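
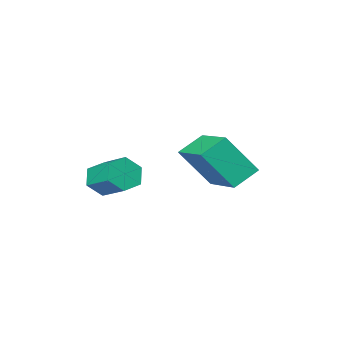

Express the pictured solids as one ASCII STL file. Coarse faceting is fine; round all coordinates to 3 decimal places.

solid 
facet normal 0.032 -0.901 -0.432
outer loop
vertex 0.469 -3.462 -4.421
vertex 0.241 -3.759 -3.818
vertex -0.227 -3.542 -4.305
endloop
endfacet
facet normal -0.196 0.418 -0.887
outer loop
vertex 0.469 -3.462 -4.421
vertex -0.227 -3.542 -4.305
vertex 0.426 -2.263 -3.846
endloop
endfacet
facet normal -0.196 0.419 -0.887
outer loop
vertex 0.426 -2.263 -3.846
vertex -0.227 -3.542 -4.305
vertex -0.27 -2.344 -3.73
endloop
endfacet
facet normal -0.033 0.901 0.432
outer loop
vertex 0.426 -2.263 -3.846
vertex -0.27 -2.344 -3.73
vertex 0.199 -2.561 -3.242
endloop
endfacet
facet normal 0.033 -0.901 -0.433
outer loop
vertex -0.227 -3.542 -4.305
vertex 0.241 -3.759 -3.818
vertex -0.454 -3.84 -3.702
endloop
endfacet
facet normal -0.947 0.111 -0.302
outer loop
vertex -0.227 -3.542 -4.305
vertex -0.454 -3.84 -3.702
vertex -0.27 -2.344 -3.73
endloop
endfacet
facet normal -0.947 0.111 -0.302
outer loop
vertex -0.27 -2.344 -3.73
vertex -0.454 -3.84 -3.702
vertex -0.497 -2.641 -3.127
endloop
endfacet
facet normal -0.032 0.901 0.432
outer loop
vertex -0.27 -2.344 -3.73
vertex -0.497 -2.641 -3.127
vertex 0.199 -2.561 -3.242
endloop
endfacet
facet normal 0.033 -0.901 -0.432
outer loop
vertex -0.454 -3.84 -3.702
vertex 0.241 -3.759 -3.818
vertex 0.014 -4.057 -3.214
endloop
endfacet
facet normal -0.751 -0.307 0.584
outer loop
vertex -0.454 -3.84 -3.702
vertex 0.014 -4.057 -3.214
vertex -0.497 -2.641 -3.127
endloop
endfacet
facet normal -0.751 -0.307 0.584
outer loop
vertex -0.497 -2.641 -3.127
vertex 0.014 -4.057 -3.214
vertex -0.029 -2.858 -2.639
endloop
endfacet
facet normal -0.032 0.901 0.432
outer loop
vertex -0.497 -2.641 -3.127
vertex -0.029 -2.858 -2.639
vertex 0.199 -2.561 -3.242
endloop
endfacet
facet normal 0.033 -0.901 -0.432
outer loop
vertex 0.014 -4.057 -3.214
vertex 0.241 -3.759 -3.818
vertex 0.71 -3.976 -3.33
endloop
endfacet
facet normal 0.196 -0.418 0.887
outer loop
vertex 0.014 -4.057 -3.214
vertex 0.71 -3.976 -3.33
vertex -0.029 -2.858 -2.639
endloop
endfacet
facet normal 0.196 -0.419 0.887
outer loop
vertex -0.029 -2.858 -2.639
vertex 0.71 -3.976 -3.33
vertex 0.667 -2.778 -2.755
endloop
endfacet
facet normal -0.032 0.901 0.432
outer loop
vertex -0.029 -2.858 -2.639
vertex 0.667 -2.778 -2.755
vertex 0.199 -2.561 -3.242
endloop
endfacet
facet normal 0.032 -0.901 -0.432
outer loop
vertex 0.71 -3.976 -3.33
vertex 0.241 -3.759 -3.818
vertex 0.937 -3.679 -3.933
endloop
endfacet
facet normal 0.947 -0.111 0.302
outer loop
vertex 0.71 -3.976 -3.33
vertex 0.937 -3.679 -3.933
vertex 0.667 -2.778 -2.755
endloop
endfacet
facet normal 0.947 -0.111 0.302
outer loop
vertex 0.667 -2.778 -2.755
vertex 0.937 -3.679 -3.933
vertex 0.894 -2.48 -3.358
endloop
endfacet
facet normal -0.033 0.901 0.433
outer loop
vertex 0.667 -2.778 -2.755
vertex 0.894 -2.48 -3.358
vertex 0.199 -2.561 -3.242
endloop
endfacet
facet normal 0.032 -0.901 -0.432
outer loop
vertex 0.937 -3.679 -3.933
vertex 0.241 -3.759 -3.818
vertex 0.469 -3.462 -4.421
endloop
endfacet
facet normal 0.751 0.307 -0.584
outer loop
vertex 0.937 -3.679 -3.933
vertex 0.469 -3.462 -4.421
vertex 0.894 -2.48 -3.358
endloop
endfacet
facet normal 0.751 0.307 -0.584
outer loop
vertex 0.894 -2.48 -3.358
vertex 0.469 -3.462 -4.421
vertex 0.426 -2.263 -3.846
endloop
endfacet
facet normal -0.033 0.901 0.432
outer loop
vertex 0.894 -2.48 -3.358
vertex 0.426 -2.263 -3.846
vertex 0.199 -2.561 -3.242
endloop
endfacet
facet normal -0.837 0.064 0.543
outer loop
vertex -3.599 -3.627 -2.576
vertex -3.105 -1.655 -2.046
vertex -4.492 -3.013 -4.026
endloop
endfacet
facet normal -0.236 -0.939 -0.252
outer loop
vertex -3.555 -3.085 -4.634
vertex -3.599 -3.627 -2.576
vertex -4.492 -3.013 -4.026
endloop
endfacet
facet normal -0.837 0.063 0.543
outer loop
vertex -4.492 -3.013 -4.026
vertex -3.105 -1.655 -2.046
vertex -3.999 -1.042 -3.496
endloop
endfacet
facet normal -0.494 0.339 -0.801
outer loop
vertex -3.999 -1.042 -3.496
vertex -3.555 -3.085 -4.634
vertex -4.492 -3.013 -4.026
endloop
endfacet
facet normal 0.494 -0.339 0.801
outer loop
vertex -3.599 -3.627 -2.576
vertex -2.168 -1.727 -2.654
vertex -3.105 -1.655 -2.046
endloop
endfacet
facet normal -0.235 -0.939 -0.252
outer loop
vertex -2.661 -3.698 -3.184
vertex -3.599 -3.627 -2.576
vertex -3.555 -3.085 -4.634
endloop
endfacet
facet normal 0.494 -0.339 0.801
outer loop
vertex -2.661 -3.698 -3.184
vertex -2.168 -1.727 -2.654
vertex -3.599 -3.627 -2.576
endloop
endfacet
facet normal 0.235 0.939 0.252
outer loop
vertex -3.105 -1.655 -2.046
vertex -2.168 -1.727 -2.654
vertex -3.999 -1.042 -3.496
endloop
endfacet
facet normal -0.494 0.339 -0.801
outer loop
vertex -3.061 -1.113 -4.104
vertex -3.555 -3.085 -4.634
vertex -3.999 -1.042 -3.496
endloop
endfacet
facet normal 0.235 0.939 0.253
outer loop
vertex -3.999 -1.042 -3.496
vertex -2.168 -1.727 -2.654
vertex -3.061 -1.113 -4.104
endloop
endfacet
facet normal 0.837 -0.064 -0.543
outer loop
vertex -3.061 -1.113 -4.104
vertex -2.661 -3.698 -3.184
vertex -3.555 -3.085 -4.634
endloop
endfacet
facet normal 0.838 -0.064 -0.543
outer loop
vertex -2.168 -1.727 -2.654
vertex -2.661 -3.698 -3.184
vertex -3.061 -1.113 -4.104
endloop
endfacet

endsolid


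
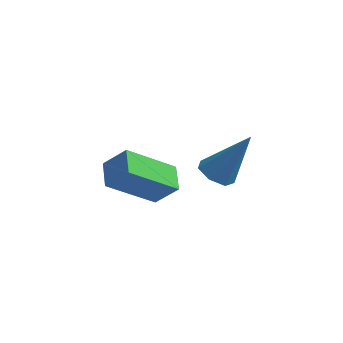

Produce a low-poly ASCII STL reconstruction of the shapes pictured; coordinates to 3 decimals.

solid 
facet normal -0.699 -0.055 -0.713
outer loop
vertex -1.195 3.03 0.312
vertex -0.031 4.235 -0.921
vertex -0.732 2.184 -0.077
endloop
endfacet
facet normal -0.559 -0.579 0.593
outer loop
vertex 0.051 2.245 0.721
vertex -1.195 3.03 0.312
vertex -0.732 2.184 -0.077
endloop
endfacet
facet normal -0.699 -0.055 -0.713
outer loop
vertex -0.732 2.184 -0.077
vertex -0.031 4.235 -0.921
vertex 0.432 3.388 -1.31
endloop
endfacet
facet normal 0.445 -0.814 -0.374
outer loop
vertex 0.432 3.388 -1.31
vertex 0.051 2.245 0.721
vertex -0.732 2.184 -0.077
endloop
endfacet
facet normal -0.445 0.813 0.375
outer loop
vertex -1.195 3.03 0.312
vertex 0.752 4.296 -0.123
vertex -0.031 4.235 -0.921
endloop
endfacet
facet normal -0.559 -0.578 0.594
outer loop
vertex -0.412 3.092 1.11
vertex -1.195 3.03 0.312
vertex 0.051 2.245 0.721
endloop
endfacet
facet normal -0.445 0.814 0.374
outer loop
vertex -0.412 3.092 1.11
vertex 0.752 4.296 -0.123
vertex -1.195 3.03 0.312
endloop
endfacet
facet normal 0.560 0.578 -0.593
outer loop
vertex -0.031 4.235 -0.921
vertex 0.752 4.296 -0.123
vertex 0.432 3.388 -1.31
endloop
endfacet
facet normal 0.446 -0.813 -0.374
outer loop
vertex 1.215 3.45 -0.512
vertex 0.051 2.245 0.721
vertex 0.432 3.388 -1.31
endloop
endfacet
facet normal 0.559 0.579 -0.594
outer loop
vertex 0.432 3.388 -1.31
vertex 0.752 4.296 -0.123
vertex 1.215 3.45 -0.512
endloop
endfacet
facet normal 0.699 0.055 0.713
outer loop
vertex 1.215 3.45 -0.512
vertex -0.412 3.092 1.11
vertex 0.051 2.245 0.721
endloop
endfacet
facet normal 0.699 0.055 0.713
outer loop
vertex 0.752 4.296 -0.123
vertex -0.412 3.092 1.11
vertex 1.215 3.45 -0.512
endloop
endfacet
facet normal -0.493 -0.218 -0.842
outer loop
vertex 3.482 1.589 1.457
vertex 3.012 2.023 1.62
vertex 3.563 2.125 1.271
endloop
endfacet
facet normal 0.967 -0.201 -0.159
outer loop
vertex 3.482 1.589 1.457
vertex 3.563 2.125 1.271
vertex 3.948 2.437 3.22
endloop
endfacet
facet normal -0.493 -0.218 -0.842
outer loop
vertex 3.563 2.125 1.271
vertex 3.012 2.023 1.62
vertex 3.229 2.584 1.348
endloop
endfacet
facet normal 0.764 0.597 -0.246
outer loop
vertex 3.563 2.125 1.271
vertex 3.229 2.584 1.348
vertex 3.948 2.437 3.22
endloop
endfacet
facet normal -0.493 -0.218 -0.843
outer loop
vertex 3.229 2.584 1.348
vertex 3.012 2.023 1.62
vertex 2.732 2.621 1.629
endloop
endfacet
facet normal 0.097 0.994 0.041
outer loop
vertex 3.229 2.584 1.348
vertex 2.732 2.621 1.629
vertex 3.948 2.437 3.22
endloop
endfacet
facet normal -0.492 -0.218 -0.843
outer loop
vertex 2.732 2.621 1.629
vertex 3.012 2.023 1.62
vertex 2.445 2.208 1.903
endloop
endfacet
facet normal -0.532 0.693 0.487
outer loop
vertex 2.732 2.621 1.629
vertex 2.445 2.208 1.903
vertex 3.948 2.437 3.22
endloop
endfacet
facet normal -0.492 -0.218 -0.843
outer loop
vertex 2.445 2.208 1.903
vertex 3.012 2.023 1.62
vertex 2.585 1.656 1.964
endloop
endfacet
facet normal -0.650 -0.081 0.756
outer loop
vertex 2.445 2.208 1.903
vertex 2.585 1.656 1.964
vertex 3.948 2.437 3.22
endloop
endfacet
facet normal -0.493 -0.216 -0.843
outer loop
vertex 2.585 1.656 1.964
vertex 3.012 2.023 1.62
vertex 3.046 1.381 1.765
endloop
endfacet
facet normal -0.167 -0.746 0.645
outer loop
vertex 2.585 1.656 1.964
vertex 3.046 1.381 1.765
vertex 3.948 2.437 3.22
endloop
endfacet
facet normal -0.492 -0.216 -0.843
outer loop
vertex 3.046 1.381 1.765
vertex 3.012 2.023 1.62
vertex 3.482 1.589 1.457
endloop
endfacet
facet normal 0.551 -0.800 0.239
outer loop
vertex 3.046 1.381 1.765
vertex 3.482 1.589 1.457
vertex 3.948 2.437 3.22
endloop
endfacet

endsolid


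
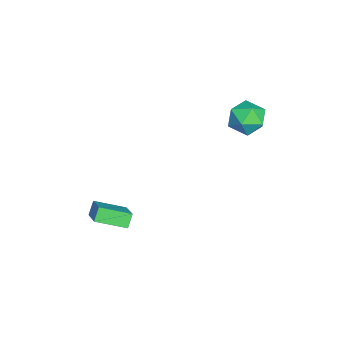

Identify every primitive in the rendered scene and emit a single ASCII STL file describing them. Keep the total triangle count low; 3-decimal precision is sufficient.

solid 
facet normal -0.587 0.194 0.786
outer loop
vertex 3.002 -4.389 -2.318
vertex 4.538 -3.83 -1.31
vertex 2.769 -2.675 -2.914
endloop
endfacet
facet normal -0.800 -0.291 -0.524
outer loop
vertex 3.302 -2.85 -3.63
vertex 3.002 -4.389 -2.318
vertex 2.769 -2.675 -2.914
endloop
endfacet
facet normal -0.587 0.193 0.786
outer loop
vertex 2.769 -2.675 -2.914
vertex 4.538 -3.83 -1.31
vertex 4.304 -2.115 -1.906
endloop
endfacet
facet normal -0.129 0.937 -0.325
outer loop
vertex 4.304 -2.115 -1.906
vertex 3.302 -2.85 -3.63
vertex 2.769 -2.675 -2.914
endloop
endfacet
facet normal 0.128 -0.937 0.324
outer loop
vertex 3.002 -4.389 -2.318
vertex 5.071 -4.005 -2.026
vertex 4.538 -3.83 -1.31
endloop
endfacet
facet normal -0.800 -0.292 -0.525
outer loop
vertex 3.536 -4.565 -3.034
vertex 3.002 -4.389 -2.318
vertex 3.302 -2.85 -3.63
endloop
endfacet
facet normal 0.128 -0.937 0.326
outer loop
vertex 3.536 -4.565 -3.034
vertex 5.071 -4.005 -2.026
vertex 3.002 -4.389 -2.318
endloop
endfacet
facet normal 0.800 0.291 0.524
outer loop
vertex 4.538 -3.83 -1.31
vertex 5.071 -4.005 -2.026
vertex 4.304 -2.115 -1.906
endloop
endfacet
facet normal -0.127 0.937 -0.325
outer loop
vertex 4.838 -2.291 -2.622
vertex 3.302 -2.85 -3.63
vertex 4.304 -2.115 -1.906
endloop
endfacet
facet normal 0.800 0.291 0.525
outer loop
vertex 4.304 -2.115 -1.906
vertex 5.071 -4.005 -2.026
vertex 4.838 -2.291 -2.622
endloop
endfacet
facet normal 0.587 -0.193 -0.787
outer loop
vertex 4.838 -2.291 -2.622
vertex 3.536 -4.565 -3.034
vertex 3.302 -2.85 -3.63
endloop
endfacet
facet normal 0.587 -0.194 -0.786
outer loop
vertex 5.071 -4.005 -2.026
vertex 3.536 -4.565 -3.034
vertex 4.838 -2.291 -2.622
endloop
endfacet
facet normal -0.404 0.414 0.816
outer loop
vertex -1.134 4.223 2.663
vertex -1.459 3.157 3.043
vertex -0.407 3.594 3.342
endloop
endfacet
facet normal 0.148 0.800 0.582
outer loop
vertex -1.134 4.223 2.663
vertex -0.407 3.594 3.342
vertex 0.017 4.188 2.418
endloop
endfacet
facet normal 0.011 0.996 -0.090
outer loop
vertex -1.134 4.223 2.663
vertex 0.017 4.188 2.418
vertex -0.772 4.118 1.547
endloop
endfacet
facet normal -0.626 0.731 -0.272
outer loop
vertex -1.134 4.223 2.663
vertex -0.772 4.118 1.547
vertex -1.684 3.481 1.933
endloop
endfacet
facet normal -0.883 0.372 0.287
outer loop
vertex -1.134 4.223 2.663
vertex -1.684 3.481 1.933
vertex -1.459 3.157 3.043
endloop
endfacet
facet normal 0.725 0.379 0.576
outer loop
vertex 0.017 4.188 2.418
vertex -0.407 3.594 3.342
vertex 0.404 3.099 2.647
endloop
endfacet
facet normal -0.169 -0.245 0.955
outer loop
vertex -0.407 3.594 3.342
vertex -1.459 3.157 3.043
vertex -0.508 2.462 3.033
endloop
endfacet
facet normal -0.944 -0.315 0.100
outer loop
vertex -1.459 3.157 3.043
vertex -1.684 3.481 1.933
vertex -1.297 2.392 2.162
endloop
endfacet
facet normal -0.528 0.267 -0.806
outer loop
vertex -1.684 3.481 1.933
vertex -0.772 4.118 1.547
vertex -0.873 2.986 1.238
endloop
endfacet
facet normal 0.503 0.696 -0.512
outer loop
vertex -0.772 4.118 1.547
vertex 0.017 4.188 2.418
vertex 0.179 3.423 1.537
endloop
endfacet
facet normal 0.626 -0.731 0.272
outer loop
vertex -0.146 2.357 1.917
vertex 0.404 3.099 2.647
vertex -0.508 2.462 3.033
endloop
endfacet
facet normal -0.011 -0.996 0.090
outer loop
vertex -0.146 2.357 1.917
vertex -0.508 2.462 3.033
vertex -1.297 2.392 2.162
endloop
endfacet
facet normal -0.148 -0.800 -0.582
outer loop
vertex -0.146 2.357 1.917
vertex -1.297 2.392 2.162
vertex -0.873 2.986 1.238
endloop
endfacet
facet normal 0.404 -0.414 -0.816
outer loop
vertex -0.146 2.357 1.917
vertex -0.873 2.986 1.238
vertex 0.179 3.423 1.537
endloop
endfacet
facet normal 0.883 -0.372 -0.287
outer loop
vertex -0.146 2.357 1.917
vertex 0.179 3.423 1.537
vertex 0.404 3.099 2.647
endloop
endfacet
facet normal 0.528 -0.267 0.806
outer loop
vertex -0.508 2.462 3.033
vertex 0.404 3.099 2.647
vertex -0.407 3.594 3.342
endloop
endfacet
facet normal -0.503 -0.696 0.512
outer loop
vertex -1.297 2.392 2.162
vertex -0.508 2.462 3.033
vertex -1.459 3.157 3.043
endloop
endfacet
facet normal -0.725 -0.379 -0.576
outer loop
vertex -0.873 2.986 1.238
vertex -1.297 2.392 2.162
vertex -1.684 3.481 1.933
endloop
endfacet
facet normal 0.169 0.245 -0.955
outer loop
vertex 0.179 3.423 1.537
vertex -0.873 2.986 1.238
vertex -0.772 4.118 1.547
endloop
endfacet
facet normal 0.944 0.315 -0.100
outer loop
vertex 0.404 3.099 2.647
vertex 0.179 3.423 1.537
vertex 0.017 4.188 2.418
endloop
endfacet

endsolid


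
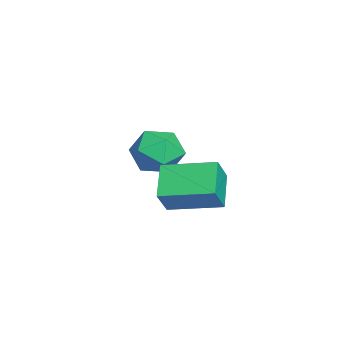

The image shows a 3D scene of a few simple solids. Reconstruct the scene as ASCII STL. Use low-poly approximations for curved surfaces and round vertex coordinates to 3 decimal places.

solid 
facet normal -0.823 0.042 0.567
outer loop
vertex -0.739 -3.214 -0.477
vertex -0.395 -1.287 -0.121
vertex -1.411 -2.91 -1.474
endloop
endfacet
facet normal -0.173 -0.969 -0.179
outer loop
vertex -0.185 -2.973 -2.319
vertex -0.739 -3.214 -0.477
vertex -1.411 -2.91 -1.474
endloop
endfacet
facet normal -0.823 0.042 0.567
outer loop
vertex -1.411 -2.91 -1.474
vertex -0.395 -1.287 -0.121
vertex -1.067 -0.983 -1.118
endloop
endfacet
facet normal -0.542 0.245 -0.804
outer loop
vertex -1.067 -0.983 -1.118
vertex -0.185 -2.973 -2.319
vertex -1.411 -2.91 -1.474
endloop
endfacet
facet normal 0.542 -0.245 0.804
outer loop
vertex -0.739 -3.214 -0.477
vertex 0.831 -1.35 -0.966
vertex -0.395 -1.287 -0.121
endloop
endfacet
facet normal -0.173 -0.969 -0.179
outer loop
vertex 0.487 -3.277 -1.322
vertex -0.739 -3.214 -0.477
vertex -0.185 -2.973 -2.319
endloop
endfacet
facet normal 0.542 -0.245 0.804
outer loop
vertex 0.487 -3.277 -1.322
vertex 0.831 -1.35 -0.966
vertex -0.739 -3.214 -0.477
endloop
endfacet
facet normal 0.173 0.969 0.179
outer loop
vertex -0.395 -1.287 -0.121
vertex 0.831 -1.35 -0.966
vertex -1.067 -0.983 -1.118
endloop
endfacet
facet normal -0.542 0.245 -0.804
outer loop
vertex 0.159 -1.046 -1.963
vertex -0.185 -2.973 -2.319
vertex -1.067 -0.983 -1.118
endloop
endfacet
facet normal 0.173 0.969 0.179
outer loop
vertex -1.067 -0.983 -1.118
vertex 0.831 -1.35 -0.966
vertex 0.159 -1.046 -1.963
endloop
endfacet
facet normal 0.823 -0.042 -0.567
outer loop
vertex 0.159 -1.046 -1.963
vertex 0.487 -3.277 -1.322
vertex -0.185 -2.973 -2.319
endloop
endfacet
facet normal 0.823 -0.042 -0.567
outer loop
vertex 0.831 -1.35 -0.966
vertex 0.487 -3.277 -1.322
vertex 0.159 -1.046 -1.963
endloop
endfacet
facet normal -0.105 0.853 -0.511
outer loop
vertex -3.681 -3.003 -2.323
vertex -4.635 -2.819 -1.82
vertex -3.705 -2.443 -1.384
endloop
endfacet
facet normal 0.584 0.703 -0.405
outer loop
vertex -3.681 -3.003 -2.323
vertex -3.705 -2.443 -1.384
vertex -2.925 -3.19 -1.556
endloop
endfacet
facet normal 0.719 0.065 -0.692
outer loop
vertex -3.681 -3.003 -2.323
vertex -2.925 -3.19 -1.556
vertex -3.372 -4.028 -2.098
endloop
endfacet
facet normal 0.111 -0.181 -0.977
outer loop
vertex -3.681 -3.003 -2.323
vertex -3.372 -4.028 -2.098
vertex -4.429 -3.799 -2.261
endloop
endfacet
facet normal -0.397 0.306 -0.865
outer loop
vertex -3.681 -3.003 -2.323
vertex -4.429 -3.799 -2.261
vertex -4.635 -2.819 -1.82
endloop
endfacet
facet normal 0.694 0.655 0.299
outer loop
vertex -2.925 -3.19 -1.556
vertex -3.705 -2.443 -1.384
vertex -3.411 -3.121 -0.579
endloop
endfacet
facet normal -0.422 0.898 0.126
outer loop
vertex -3.705 -2.443 -1.384
vertex -4.635 -2.819 -1.82
vertex -4.468 -2.892 -0.742
endloop
endfacet
facet normal -0.895 0.013 -0.446
outer loop
vertex -4.635 -2.819 -1.82
vertex -4.429 -3.799 -2.261
vertex -4.915 -3.73 -1.284
endloop
endfacet
facet normal -0.071 -0.776 -0.627
outer loop
vertex -4.429 -3.799 -2.261
vertex -3.372 -4.028 -2.098
vertex -4.135 -4.477 -1.456
endloop
endfacet
facet normal 0.911 -0.378 -0.167
outer loop
vertex -3.372 -4.028 -2.098
vertex -2.925 -3.19 -1.556
vertex -3.205 -4.101 -1.02
endloop
endfacet
facet normal -0.111 0.181 0.977
outer loop
vertex -4.159 -3.917 -0.517
vertex -3.411 -3.121 -0.579
vertex -4.468 -2.892 -0.742
endloop
endfacet
facet normal -0.719 -0.065 0.692
outer loop
vertex -4.159 -3.917 -0.517
vertex -4.468 -2.892 -0.742
vertex -4.915 -3.73 -1.284
endloop
endfacet
facet normal -0.584 -0.703 0.405
outer loop
vertex -4.159 -3.917 -0.517
vertex -4.915 -3.73 -1.284
vertex -4.135 -4.477 -1.456
endloop
endfacet
facet normal 0.105 -0.853 0.511
outer loop
vertex -4.159 -3.917 -0.517
vertex -4.135 -4.477 -1.456
vertex -3.205 -4.101 -1.02
endloop
endfacet
facet normal 0.397 -0.306 0.865
outer loop
vertex -4.159 -3.917 -0.517
vertex -3.205 -4.101 -1.02
vertex -3.411 -3.121 -0.579
endloop
endfacet
facet normal 0.071 0.776 0.627
outer loop
vertex -4.468 -2.892 -0.742
vertex -3.411 -3.121 -0.579
vertex -3.705 -2.443 -1.384
endloop
endfacet
facet normal -0.911 0.378 0.167
outer loop
vertex -4.915 -3.73 -1.284
vertex -4.468 -2.892 -0.742
vertex -4.635 -2.819 -1.82
endloop
endfacet
facet normal -0.694 -0.655 -0.299
outer loop
vertex -4.135 -4.477 -1.456
vertex -4.915 -3.73 -1.284
vertex -4.429 -3.799 -2.261
endloop
endfacet
facet normal 0.422 -0.898 -0.126
outer loop
vertex -3.205 -4.101 -1.02
vertex -4.135 -4.477 -1.456
vertex -3.372 -4.028 -2.098
endloop
endfacet
facet normal 0.895 -0.013 0.446
outer loop
vertex -3.411 -3.121 -0.579
vertex -3.205 -4.101 -1.02
vertex -2.925 -3.19 -1.556
endloop
endfacet

endsolid


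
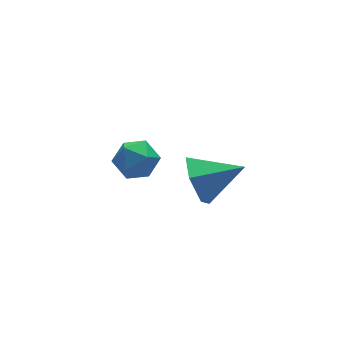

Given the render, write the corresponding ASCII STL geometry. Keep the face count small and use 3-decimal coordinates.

solid 
facet normal -0.837 0.390 -0.384
outer loop
vertex 0.442 -1.536 -4.446
vertex -0.122 -1.949 -3.636
vertex 0.296 -0.967 -3.551
endloop
endfacet
facet normal 0.860 0.482 -0.166
outer loop
vertex 0.442 -1.536 -4.446
vertex 0.296 -0.967 -3.551
vertex 1.342 -2.631 -2.964
endloop
endfacet
facet normal -0.837 0.390 -0.384
outer loop
vertex 0.296 -0.967 -3.551
vertex -0.122 -1.949 -3.636
vertex -0.268 -1.38 -2.741
endloop
endfacet
facet normal 0.522 0.556 0.647
outer loop
vertex 0.296 -0.967 -3.551
vertex -0.268 -1.38 -2.741
vertex 1.342 -2.631 -2.964
endloop
endfacet
facet normal -0.837 0.390 -0.384
outer loop
vertex -0.268 -1.38 -2.741
vertex -0.122 -1.949 -3.636
vertex -0.686 -2.361 -2.826
endloop
endfacet
facet normal 0.053 -0.109 0.993
outer loop
vertex -0.268 -1.38 -2.741
vertex -0.686 -2.361 -2.826
vertex 1.342 -2.631 -2.964
endloop
endfacet
facet normal -0.837 0.390 -0.384
outer loop
vertex -0.686 -2.361 -2.826
vertex -0.122 -1.949 -3.636
vertex -0.541 -2.93 -3.72
endloop
endfacet
facet normal -0.077 -0.847 0.526
outer loop
vertex -0.686 -2.361 -2.826
vertex -0.541 -2.93 -3.72
vertex 1.342 -2.631 -2.964
endloop
endfacet
facet normal -0.837 0.390 -0.383
outer loop
vertex -0.541 -2.93 -3.72
vertex -0.122 -1.949 -3.636
vertex 0.023 -2.517 -4.531
endloop
endfacet
facet normal 0.262 -0.921 -0.287
outer loop
vertex -0.541 -2.93 -3.72
vertex 0.023 -2.517 -4.531
vertex 1.342 -2.631 -2.964
endloop
endfacet
facet normal -0.837 0.391 -0.384
outer loop
vertex 0.023 -2.517 -4.531
vertex -0.122 -1.949 -3.636
vertex 0.442 -1.536 -4.446
endloop
endfacet
facet normal 0.730 -0.257 -0.633
outer loop
vertex 0.023 -2.517 -4.531
vertex 0.442 -1.536 -4.446
vertex 1.342 -2.631 -2.964
endloop
endfacet
facet normal 0.025 0.565 0.824
outer loop
vertex -3.236 -2.573 0.601
vertex -3.538 -3.207 1.045
vertex -2.717 -3.115 0.957
endloop
endfacet
facet normal 0.540 0.758 0.367
outer loop
vertex -3.236 -2.573 0.601
vertex -2.717 -3.115 0.957
vertex -2.571 -2.845 0.185
endloop
endfacet
facet normal 0.229 0.941 -0.249
outer loop
vertex -3.236 -2.573 0.601
vertex -2.571 -2.845 0.185
vertex -3.301 -2.77 -0.204
endloop
endfacet
facet normal -0.475 0.863 -0.173
outer loop
vertex -3.236 -2.573 0.601
vertex -3.301 -2.77 -0.204
vertex -3.899 -2.993 0.328
endloop
endfacet
facet normal -0.601 0.630 0.491
outer loop
vertex -3.236 -2.573 0.601
vertex -3.899 -2.993 0.328
vertex -3.538 -3.207 1.045
endloop
endfacet
facet normal 0.951 0.188 0.246
outer loop
vertex -2.571 -2.845 0.185
vertex -2.717 -3.115 0.957
vertex -2.461 -3.647 0.372
endloop
endfacet
facet normal 0.119 -0.123 0.985
outer loop
vertex -2.717 -3.115 0.957
vertex -3.538 -3.207 1.045
vertex -3.059 -3.87 0.904
endloop
endfacet
facet normal -0.895 -0.019 0.445
outer loop
vertex -3.538 -3.207 1.045
vertex -3.899 -2.993 0.328
vertex -3.789 -3.795 0.515
endloop
endfacet
facet normal -0.692 0.357 -0.628
outer loop
vertex -3.899 -2.993 0.328
vertex -3.301 -2.77 -0.204
vertex -3.643 -3.525 -0.257
endloop
endfacet
facet normal 0.450 0.484 -0.750
outer loop
vertex -3.301 -2.77 -0.204
vertex -2.571 -2.845 0.185
vertex -2.822 -3.433 -0.345
endloop
endfacet
facet normal 0.475 -0.863 0.173
outer loop
vertex -3.124 -4.067 0.099
vertex -2.461 -3.647 0.372
vertex -3.059 -3.87 0.904
endloop
endfacet
facet normal -0.229 -0.941 0.249
outer loop
vertex -3.124 -4.067 0.099
vertex -3.059 -3.87 0.904
vertex -3.789 -3.795 0.515
endloop
endfacet
facet normal -0.540 -0.758 -0.367
outer loop
vertex -3.124 -4.067 0.099
vertex -3.789 -3.795 0.515
vertex -3.643 -3.525 -0.257
endloop
endfacet
facet normal -0.025 -0.565 -0.824
outer loop
vertex -3.124 -4.067 0.099
vertex -3.643 -3.525 -0.257
vertex -2.822 -3.433 -0.345
endloop
endfacet
facet normal 0.601 -0.630 -0.491
outer loop
vertex -3.124 -4.067 0.099
vertex -2.822 -3.433 -0.345
vertex -2.461 -3.647 0.372
endloop
endfacet
facet normal 0.692 -0.357 0.628
outer loop
vertex -3.059 -3.87 0.904
vertex -2.461 -3.647 0.372
vertex -2.717 -3.115 0.957
endloop
endfacet
facet normal -0.450 -0.484 0.750
outer loop
vertex -3.789 -3.795 0.515
vertex -3.059 -3.87 0.904
vertex -3.538 -3.207 1.045
endloop
endfacet
facet normal -0.951 -0.188 -0.246
outer loop
vertex -3.643 -3.525 -0.257
vertex -3.789 -3.795 0.515
vertex -3.899 -2.993 0.328
endloop
endfacet
facet normal -0.119 0.123 -0.985
outer loop
vertex -2.822 -3.433 -0.345
vertex -3.643 -3.525 -0.257
vertex -3.301 -2.77 -0.204
endloop
endfacet
facet normal 0.895 0.019 -0.445
outer loop
vertex -2.461 -3.647 0.372
vertex -2.822 -3.433 -0.345
vertex -2.571 -2.845 0.185
endloop
endfacet

endsolid


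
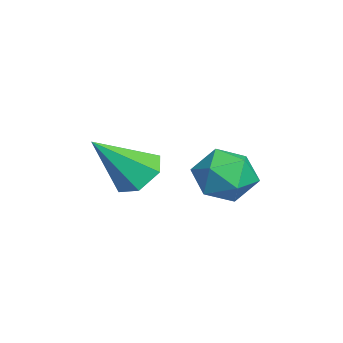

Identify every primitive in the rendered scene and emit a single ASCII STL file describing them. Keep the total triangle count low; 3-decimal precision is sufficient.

solid 
facet normal -0.211 0.380 0.901
outer loop
vertex 1.143 -0.43 0.487
vertex 1.398 -1.145 0.848
vertex 1.947 -0.522 0.714
endloop
endfacet
facet normal -0.023 0.895 0.445
outer loop
vertex 1.143 -0.43 0.487
vertex 1.947 -0.522 0.714
vertex 1.757 -0.161 -0.022
endloop
endfacet
facet normal -0.473 0.875 -0.108
outer loop
vertex 1.143 -0.43 0.487
vertex 1.757 -0.161 -0.022
vertex 1.09 -0.561 -0.342
endloop
endfacet
facet normal -0.938 0.347 0.005
outer loop
vertex 1.143 -0.43 0.487
vertex 1.09 -0.561 -0.342
vertex 0.868 -1.169 0.195
endloop
endfacet
facet normal -0.777 0.041 0.629
outer loop
vertex 1.143 -0.43 0.487
vertex 0.868 -1.169 0.195
vertex 1.398 -1.145 0.848
endloop
endfacet
facet normal 0.632 0.747 0.203
outer loop
vertex 1.757 -0.161 -0.022
vertex 1.947 -0.522 0.714
vertex 2.392 -0.711 0.025
endloop
endfacet
facet normal 0.329 -0.087 0.940
outer loop
vertex 1.947 -0.522 0.714
vertex 1.398 -1.145 0.848
vertex 2.17 -1.319 0.562
endloop
endfacet
facet normal -0.588 -0.636 0.500
outer loop
vertex 1.398 -1.145 0.848
vertex 0.868 -1.169 0.195
vertex 1.503 -1.719 0.242
endloop
endfacet
facet normal -0.849 -0.140 -0.510
outer loop
vertex 0.868 -1.169 0.195
vertex 1.09 -0.561 -0.342
vertex 1.313 -1.358 -0.494
endloop
endfacet
facet normal -0.096 0.714 -0.693
outer loop
vertex 1.09 -0.561 -0.342
vertex 1.757 -0.161 -0.022
vertex 1.862 -0.735 -0.628
endloop
endfacet
facet normal 0.938 -0.347 -0.005
outer loop
vertex 2.117 -1.45 -0.267
vertex 2.392 -0.711 0.025
vertex 2.17 -1.319 0.562
endloop
endfacet
facet normal 0.473 -0.875 0.108
outer loop
vertex 2.117 -1.45 -0.267
vertex 2.17 -1.319 0.562
vertex 1.503 -1.719 0.242
endloop
endfacet
facet normal 0.023 -0.895 -0.445
outer loop
vertex 2.117 -1.45 -0.267
vertex 1.503 -1.719 0.242
vertex 1.313 -1.358 -0.494
endloop
endfacet
facet normal 0.211 -0.380 -0.901
outer loop
vertex 2.117 -1.45 -0.267
vertex 1.313 -1.358 -0.494
vertex 1.862 -0.735 -0.628
endloop
endfacet
facet normal 0.777 -0.041 -0.629
outer loop
vertex 2.117 -1.45 -0.267
vertex 1.862 -0.735 -0.628
vertex 2.392 -0.711 0.025
endloop
endfacet
facet normal 0.849 0.140 0.510
outer loop
vertex 2.17 -1.319 0.562
vertex 2.392 -0.711 0.025
vertex 1.947 -0.522 0.714
endloop
endfacet
facet normal 0.096 -0.714 0.693
outer loop
vertex 1.503 -1.719 0.242
vertex 2.17 -1.319 0.562
vertex 1.398 -1.145 0.848
endloop
endfacet
facet normal -0.632 -0.747 -0.203
outer loop
vertex 1.313 -1.358 -0.494
vertex 1.503 -1.719 0.242
vertex 0.868 -1.169 0.195
endloop
endfacet
facet normal -0.329 0.087 -0.940
outer loop
vertex 1.862 -0.735 -0.628
vertex 1.313 -1.358 -0.494
vertex 1.09 -0.561 -0.342
endloop
endfacet
facet normal 0.588 0.636 -0.500
outer loop
vertex 2.392 -0.711 0.025
vertex 1.862 -0.735 -0.628
vertex 1.757 -0.161 -0.022
endloop
endfacet
facet normal -0.230 0.652 -0.723
outer loop
vertex 2.267 -2.43 0.505
vertex 1.793 -2.879 0.251
vertex 1.606 -2.409 0.734
endloop
endfacet
facet normal 0.300 0.483 0.822
outer loop
vertex 2.267 -2.43 0.505
vertex 1.606 -2.409 0.734
vertex 2.167 -3.941 1.429
endloop
endfacet
facet normal -0.230 0.652 -0.723
outer loop
vertex 1.606 -2.409 0.734
vertex 1.793 -2.879 0.251
vertex 1.132 -2.857 0.481
endloop
endfacet
facet normal -0.575 0.154 0.804
outer loop
vertex 1.606 -2.409 0.734
vertex 1.132 -2.857 0.481
vertex 2.167 -3.941 1.429
endloop
endfacet
facet normal -0.230 0.652 -0.722
outer loop
vertex 1.132 -2.857 0.481
vertex 1.793 -2.879 0.251
vertex 1.319 -3.327 -0.003
endloop
endfacet
facet normal -0.797 -0.557 0.233
outer loop
vertex 1.132 -2.857 0.481
vertex 1.319 -3.327 -0.003
vertex 2.167 -3.941 1.429
endloop
endfacet
facet normal -0.230 0.652 -0.722
outer loop
vertex 1.319 -3.327 -0.003
vertex 1.793 -2.879 0.251
vertex 1.98 -3.349 -0.233
endloop
endfacet
facet normal -0.142 -0.937 -0.318
outer loop
vertex 1.319 -3.327 -0.003
vertex 1.98 -3.349 -0.233
vertex 2.167 -3.941 1.429
endloop
endfacet
facet normal -0.230 0.652 -0.722
outer loop
vertex 1.98 -3.349 -0.233
vertex 1.793 -2.879 0.251
vertex 2.454 -2.901 0.021
endloop
endfacet
facet normal 0.735 -0.608 -0.299
outer loop
vertex 1.98 -3.349 -0.233
vertex 2.454 -2.901 0.021
vertex 2.167 -3.941 1.429
endloop
endfacet
facet normal -0.230 0.652 -0.723
outer loop
vertex 2.454 -2.901 0.021
vertex 1.793 -2.879 0.251
vertex 2.267 -2.43 0.505
endloop
endfacet
facet normal 0.957 0.102 0.271
outer loop
vertex 2.454 -2.901 0.021
vertex 2.267 -2.43 0.505
vertex 2.167 -3.941 1.429
endloop
endfacet

endsolid


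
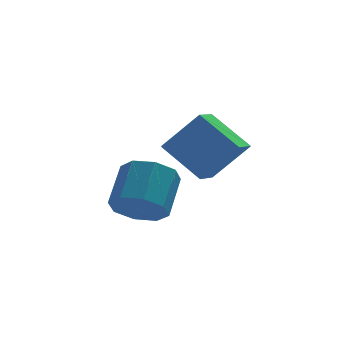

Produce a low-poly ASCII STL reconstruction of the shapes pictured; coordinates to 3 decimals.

solid 
facet normal -0.522 -0.790 0.321
outer loop
vertex -1.107 1.132 3.711
vertex -2.314 1.362 2.315
vertex -0.072 0.01 2.631
endloop
endfacet
facet normal 0.649 -0.123 0.750
outer loop
vertex 0.554 0.958 2.245
vertex -1.107 1.132 3.711
vertex -0.072 0.01 2.631
endloop
endfacet
facet normal -0.522 -0.790 0.321
outer loop
vertex -0.072 0.01 2.631
vertex -2.314 1.362 2.315
vertex -1.28 0.24 1.235
endloop
endfacet
facet normal 0.553 -0.600 -0.578
outer loop
vertex -1.28 0.24 1.235
vertex 0.554 0.958 2.245
vertex -0.072 0.01 2.631
endloop
endfacet
facet normal -0.553 0.600 0.577
outer loop
vertex -1.107 1.132 3.711
vertex -1.688 2.31 1.929
vertex -2.314 1.362 2.315
endloop
endfacet
facet normal 0.649 -0.124 0.750
outer loop
vertex -0.48 2.08 3.325
vertex -1.107 1.132 3.711
vertex 0.554 0.958 2.245
endloop
endfacet
facet normal -0.553 0.601 0.577
outer loop
vertex -0.48 2.08 3.325
vertex -1.688 2.31 1.929
vertex -1.107 1.132 3.711
endloop
endfacet
facet normal -0.650 0.123 -0.750
outer loop
vertex -2.314 1.362 2.315
vertex -1.688 2.31 1.929
vertex -1.28 0.24 1.235
endloop
endfacet
facet normal 0.553 -0.601 -0.577
outer loop
vertex -0.653 1.188 0.849
vertex 0.554 0.958 2.245
vertex -1.28 0.24 1.235
endloop
endfacet
facet normal -0.649 0.124 -0.751
outer loop
vertex -1.28 0.24 1.235
vertex -1.688 2.31 1.929
vertex -0.653 1.188 0.849
endloop
endfacet
facet normal 0.522 0.790 -0.321
outer loop
vertex -0.653 1.188 0.849
vertex -0.48 2.08 3.325
vertex 0.554 0.958 2.245
endloop
endfacet
facet normal 0.522 0.790 -0.321
outer loop
vertex -1.688 2.31 1.929
vertex -0.48 2.08 3.325
vertex -0.653 1.188 0.849
endloop
endfacet
facet normal -0.367 -0.700 -0.612
outer loop
vertex -2.13 1.835 -0.654
vertex -2.841 2.52 -1.011
vertex -1.865 2.25 -1.288
endloop
endfacet
facet normal 0.869 -0.493 0.041
outer loop
vertex -2.13 1.835 -0.654
vertex -1.865 2.25 -1.288
vertex -1.468 3.095 0.448
endloop
endfacet
facet normal 0.870 -0.492 0.041
outer loop
vertex -1.468 3.095 0.448
vertex -1.865 2.25 -1.288
vertex -1.203 3.511 -0.187
endloop
endfacet
facet normal 0.367 0.700 0.612
outer loop
vertex -1.468 3.095 0.448
vertex -1.203 3.511 -0.187
vertex -2.179 3.78 0.091
endloop
endfacet
facet normal -0.367 -0.700 -0.612
outer loop
vertex -1.865 2.25 -1.288
vertex -2.841 2.52 -1.011
vertex -2.171 2.824 -1.761
endloop
endfacet
facet normal 0.848 0.016 -0.529
outer loop
vertex -1.865 2.25 -1.288
vertex -2.171 2.824 -1.761
vertex -1.203 3.511 -0.187
endloop
endfacet
facet normal 0.848 0.018 -0.530
outer loop
vertex -1.203 3.511 -0.187
vertex -2.171 2.824 -1.761
vertex -1.51 4.084 -0.659
endloop
endfacet
facet normal 0.367 0.701 0.612
outer loop
vertex -1.203 3.511 -0.187
vertex -1.51 4.084 -0.659
vertex -2.179 3.78 0.091
endloop
endfacet
facet normal -0.368 -0.700 -0.612
outer loop
vertex -2.171 2.824 -1.761
vertex -2.841 2.52 -1.011
vertex -2.87 3.219 -1.793
endloop
endfacet
facet normal 0.329 0.518 -0.790
outer loop
vertex -2.171 2.824 -1.761
vertex -2.87 3.219 -1.793
vertex -1.51 4.084 -0.659
endloop
endfacet
facet normal 0.330 0.517 -0.790
outer loop
vertex -1.51 4.084 -0.659
vertex -2.87 3.219 -1.793
vertex -2.209 4.48 -0.692
endloop
endfacet
facet normal 0.368 0.700 0.612
outer loop
vertex -1.51 4.084 -0.659
vertex -2.209 4.48 -0.692
vertex -2.179 3.78 0.091
endloop
endfacet
facet normal -0.367 -0.700 -0.612
outer loop
vertex -2.87 3.219 -1.793
vertex -2.841 2.52 -1.011
vertex -3.552 3.205 -1.368
endloop
endfacet
facet normal -0.381 0.713 -0.588
outer loop
vertex -2.87 3.219 -1.793
vertex -3.552 3.205 -1.368
vertex -2.209 4.48 -0.692
endloop
endfacet
facet normal -0.383 0.714 -0.586
outer loop
vertex -2.209 4.48 -0.692
vertex -3.552 3.205 -1.368
vertex -2.89 4.465 -0.266
endloop
endfacet
facet normal 0.367 0.700 0.612
outer loop
vertex -2.209 4.48 -0.692
vertex -2.89 4.465 -0.266
vertex -2.179 3.78 0.091
endloop
endfacet
facet normal -0.367 -0.700 -0.612
outer loop
vertex -3.552 3.205 -1.368
vertex -2.841 2.52 -1.011
vertex -3.817 2.789 -0.733
endloop
endfacet
facet normal -0.870 0.492 -0.040
outer loop
vertex -3.552 3.205 -1.368
vertex -3.817 2.789 -0.733
vertex -2.89 4.465 -0.266
endloop
endfacet
facet normal -0.869 0.492 -0.041
outer loop
vertex -2.89 4.465 -0.266
vertex -3.817 2.789 -0.733
vertex -3.155 4.05 0.368
endloop
endfacet
facet normal 0.367 0.700 0.612
outer loop
vertex -2.89 4.465 -0.266
vertex -3.155 4.05 0.368
vertex -2.179 3.78 0.091
endloop
endfacet
facet normal -0.367 -0.701 -0.612
outer loop
vertex -3.817 2.789 -0.733
vertex -2.841 2.52 -1.011
vertex -3.51 2.216 -0.261
endloop
endfacet
facet normal -0.848 -0.018 0.530
outer loop
vertex -3.817 2.789 -0.733
vertex -3.51 2.216 -0.261
vertex -3.155 4.05 0.368
endloop
endfacet
facet normal -0.849 -0.017 0.529
outer loop
vertex -3.155 4.05 0.368
vertex -3.51 2.216 -0.261
vertex -2.849 3.476 0.841
endloop
endfacet
facet normal 0.367 0.700 0.612
outer loop
vertex -3.155 4.05 0.368
vertex -2.849 3.476 0.841
vertex -2.179 3.78 0.091
endloop
endfacet
facet normal -0.368 -0.700 -0.612
outer loop
vertex -3.51 2.216 -0.261
vertex -2.841 2.52 -1.011
vertex -2.811 1.82 -0.228
endloop
endfacet
facet normal -0.330 -0.517 0.790
outer loop
vertex -3.51 2.216 -0.261
vertex -2.811 1.82 -0.228
vertex -2.849 3.476 0.841
endloop
endfacet
facet normal -0.329 -0.518 0.790
outer loop
vertex -2.849 3.476 0.841
vertex -2.811 1.82 -0.228
vertex -2.15 3.081 0.873
endloop
endfacet
facet normal 0.368 0.700 0.612
outer loop
vertex -2.849 3.476 0.841
vertex -2.15 3.081 0.873
vertex -2.179 3.78 0.091
endloop
endfacet
facet normal -0.367 -0.700 -0.612
outer loop
vertex -2.811 1.82 -0.228
vertex -2.841 2.52 -1.011
vertex -2.13 1.835 -0.654
endloop
endfacet
facet normal 0.383 -0.713 0.587
outer loop
vertex -2.811 1.82 -0.228
vertex -2.13 1.835 -0.654
vertex -2.15 3.081 0.873
endloop
endfacet
facet normal 0.381 -0.714 0.588
outer loop
vertex -2.15 3.081 0.873
vertex -2.13 1.835 -0.654
vertex -1.468 3.095 0.448
endloop
endfacet
facet normal 0.367 0.700 0.612
outer loop
vertex -2.15 3.081 0.873
vertex -1.468 3.095 0.448
vertex -2.179 3.78 0.091
endloop
endfacet

endsolid


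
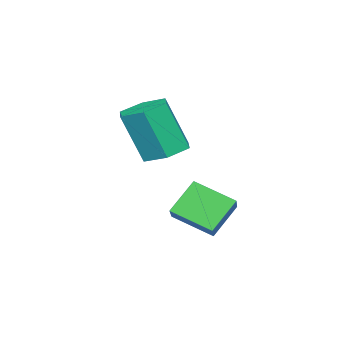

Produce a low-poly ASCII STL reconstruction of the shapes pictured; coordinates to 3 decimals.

solid 
facet normal -0.130 0.341 -0.931
outer loop
vertex 0.416 -1.573 -1.122
vertex -0.257 -1.983 -1.178
vertex -0.268 -1.242 -0.905
endloop
endfacet
facet normal 0.484 0.842 0.241
outer loop
vertex 0.416 -1.573 -1.122
vertex -0.268 -1.242 -0.905
vertex 0.65 -2.187 0.554
endloop
endfacet
facet normal 0.484 0.841 0.240
outer loop
vertex 0.65 -2.187 0.554
vertex -0.268 -1.242 -0.905
vertex -0.033 -1.856 0.771
endloop
endfacet
facet normal 0.130 -0.341 0.931
outer loop
vertex 0.65 -2.187 0.554
vertex -0.033 -1.856 0.771
vertex -0.023 -2.597 0.498
endloop
endfacet
facet normal -0.130 0.341 -0.931
outer loop
vertex -0.268 -1.242 -0.905
vertex -0.257 -1.983 -1.178
vertex -0.941 -1.652 -0.961
endloop
endfacet
facet normal -0.507 0.784 0.358
outer loop
vertex -0.268 -1.242 -0.905
vertex -0.941 -1.652 -0.961
vertex -0.033 -1.856 0.771
endloop
endfacet
facet normal -0.507 0.784 0.358
outer loop
vertex -0.033 -1.856 0.771
vertex -0.941 -1.652 -0.961
vertex -0.706 -2.265 0.715
endloop
endfacet
facet normal 0.130 -0.341 0.931
outer loop
vertex -0.033 -1.856 0.771
vertex -0.706 -2.265 0.715
vertex -0.023 -2.597 0.498
endloop
endfacet
facet normal -0.130 0.341 -0.931
outer loop
vertex -0.941 -1.652 -0.961
vertex -0.257 -1.983 -1.178
vertex -0.93 -2.393 -1.234
endloop
endfacet
facet normal -0.991 -0.058 0.118
outer loop
vertex -0.941 -1.652 -0.961
vertex -0.93 -2.393 -1.234
vertex -0.706 -2.265 0.715
endloop
endfacet
facet normal -0.991 -0.057 0.118
outer loop
vertex -0.706 -2.265 0.715
vertex -0.93 -2.393 -1.234
vertex -0.696 -3.007 0.442
endloop
endfacet
facet normal 0.130 -0.341 0.931
outer loop
vertex -0.706 -2.265 0.715
vertex -0.696 -3.007 0.442
vertex -0.023 -2.597 0.498
endloop
endfacet
facet normal -0.130 0.341 -0.931
outer loop
vertex -0.93 -2.393 -1.234
vertex -0.257 -1.983 -1.178
vertex -0.247 -2.724 -1.451
endloop
endfacet
facet normal -0.484 -0.841 -0.241
outer loop
vertex -0.93 -2.393 -1.234
vertex -0.247 -2.724 -1.451
vertex -0.696 -3.007 0.442
endloop
endfacet
facet normal -0.484 -0.842 -0.241
outer loop
vertex -0.696 -3.007 0.442
vertex -0.247 -2.724 -1.451
vertex -0.012 -3.338 0.225
endloop
endfacet
facet normal 0.130 -0.341 0.931
outer loop
vertex -0.696 -3.007 0.442
vertex -0.012 -3.338 0.225
vertex -0.023 -2.597 0.498
endloop
endfacet
facet normal -0.130 0.341 -0.931
outer loop
vertex -0.247 -2.724 -1.451
vertex -0.257 -1.983 -1.178
vertex 0.426 -2.315 -1.395
endloop
endfacet
facet normal 0.506 -0.784 -0.358
outer loop
vertex -0.247 -2.724 -1.451
vertex 0.426 -2.315 -1.395
vertex -0.012 -3.338 0.225
endloop
endfacet
facet normal 0.507 -0.784 -0.358
outer loop
vertex -0.012 -3.338 0.225
vertex 0.426 -2.315 -1.395
vertex 0.661 -2.928 0.281
endloop
endfacet
facet normal 0.130 -0.341 0.931
outer loop
vertex -0.012 -3.338 0.225
vertex 0.661 -2.928 0.281
vertex -0.023 -2.597 0.498
endloop
endfacet
facet normal -0.130 0.341 -0.931
outer loop
vertex 0.426 -2.315 -1.395
vertex -0.257 -1.983 -1.178
vertex 0.416 -1.573 -1.122
endloop
endfacet
facet normal 0.991 0.057 -0.118
outer loop
vertex 0.426 -2.315 -1.395
vertex 0.416 -1.573 -1.122
vertex 0.661 -2.928 0.281
endloop
endfacet
facet normal 0.991 0.058 -0.117
outer loop
vertex 0.661 -2.928 0.281
vertex 0.416 -1.573 -1.122
vertex 0.65 -2.187 0.554
endloop
endfacet
facet normal 0.130 -0.341 0.931
outer loop
vertex 0.661 -2.928 0.281
vertex 0.65 -2.187 0.554
vertex -0.023 -2.597 0.498
endloop
endfacet
facet normal -0.632 0.254 0.732
outer loop
vertex 1.891 0.057 -1.254
vertex 1.714 1.239 -1.816
vertex 1.081 -0.332 -1.818
endloop
endfacet
facet normal 0.134 -0.895 0.425
outer loop
vertex 1.846 -0.639 -2.704
vertex 1.891 0.057 -1.254
vertex 1.081 -0.332 -1.818
endloop
endfacet
facet normal -0.632 0.254 0.733
outer loop
vertex 1.081 -0.332 -1.818
vertex 1.714 1.239 -1.816
vertex 0.905 0.85 -2.379
endloop
endfacet
facet normal -0.763 -0.366 -0.532
outer loop
vertex 0.905 0.85 -2.379
vertex 1.846 -0.639 -2.704
vertex 1.081 -0.332 -1.818
endloop
endfacet
facet normal 0.763 0.367 0.532
outer loop
vertex 1.891 0.057 -1.254
vertex 2.479 0.932 -2.702
vertex 1.714 1.239 -1.816
endloop
endfacet
facet normal 0.134 -0.895 0.425
outer loop
vertex 2.655 -0.25 -2.141
vertex 1.891 0.057 -1.254
vertex 1.846 -0.639 -2.704
endloop
endfacet
facet normal 0.764 0.366 0.531
outer loop
vertex 2.655 -0.25 -2.141
vertex 2.479 0.932 -2.702
vertex 1.891 0.057 -1.254
endloop
endfacet
facet normal -0.134 0.895 -0.426
outer loop
vertex 1.714 1.239 -1.816
vertex 2.479 0.932 -2.702
vertex 0.905 0.85 -2.379
endloop
endfacet
facet normal -0.764 -0.367 -0.531
outer loop
vertex 1.669 0.543 -3.266
vertex 1.846 -0.639 -2.704
vertex 0.905 0.85 -2.379
endloop
endfacet
facet normal -0.134 0.895 -0.425
outer loop
vertex 0.905 0.85 -2.379
vertex 2.479 0.932 -2.702
vertex 1.669 0.543 -3.266
endloop
endfacet
facet normal 0.632 -0.254 -0.732
outer loop
vertex 1.669 0.543 -3.266
vertex 2.655 -0.25 -2.141
vertex 1.846 -0.639 -2.704
endloop
endfacet
facet normal 0.632 -0.254 -0.732
outer loop
vertex 2.479 0.932 -2.702
vertex 2.655 -0.25 -2.141
vertex 1.669 0.543 -3.266
endloop
endfacet

endsolid


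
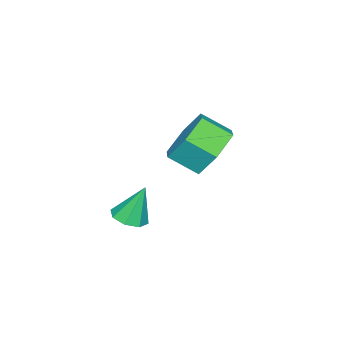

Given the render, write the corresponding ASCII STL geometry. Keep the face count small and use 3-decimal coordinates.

solid 
facet normal -0.251 0.801 -0.543
outer loop
vertex -0.131 -0.639 -2.353
vertex -0.987 -1.161 -2.728
vertex -1.065 -0.579 -1.833
endloop
endfacet
facet normal 0.420 0.596 0.685
outer loop
vertex -0.131 -0.639 -2.353
vertex -1.065 -0.579 -1.833
vertex 0.162 -1.577 -1.717
endloop
endfacet
facet normal 0.419 0.595 0.685
outer loop
vertex 0.162 -1.577 -1.717
vertex -1.065 -0.579 -1.833
vertex -0.771 -1.517 -1.198
endloop
endfacet
facet normal 0.251 -0.801 0.543
outer loop
vertex 0.162 -1.577 -1.717
vertex -0.771 -1.517 -1.198
vertex -0.693 -2.099 -2.092
endloop
endfacet
facet normal -0.251 0.801 -0.543
outer loop
vertex -1.065 -0.579 -1.833
vertex -0.987 -1.161 -2.728
vertex -1.92 -1.101 -2.208
endloop
endfacet
facet normal -0.546 0.346 0.763
outer loop
vertex -1.065 -0.579 -1.833
vertex -1.92 -1.101 -2.208
vertex -0.771 -1.517 -1.198
endloop
endfacet
facet normal -0.546 0.346 0.763
outer loop
vertex -0.771 -1.517 -1.198
vertex -1.92 -1.101 -2.208
vertex -1.627 -2.039 -1.573
endloop
endfacet
facet normal 0.251 -0.801 0.543
outer loop
vertex -0.771 -1.517 -1.198
vertex -1.627 -2.039 -1.573
vertex -0.693 -2.099 -2.092
endloop
endfacet
facet normal -0.251 0.801 -0.543
outer loop
vertex -1.92 -1.101 -2.208
vertex -0.987 -1.161 -2.728
vertex -1.842 -1.683 -3.103
endloop
endfacet
facet normal -0.965 -0.249 0.078
outer loop
vertex -1.92 -1.101 -2.208
vertex -1.842 -1.683 -3.103
vertex -1.627 -2.039 -1.573
endloop
endfacet
facet normal -0.965 -0.249 0.078
outer loop
vertex -1.627 -2.039 -1.573
vertex -1.842 -1.683 -3.103
vertex -1.549 -2.621 -2.467
endloop
endfacet
facet normal 0.251 -0.801 0.543
outer loop
vertex -1.627 -2.039 -1.573
vertex -1.549 -2.621 -2.467
vertex -0.693 -2.099 -2.092
endloop
endfacet
facet normal -0.251 0.801 -0.543
outer loop
vertex -1.842 -1.683 -3.103
vertex -0.987 -1.161 -2.728
vertex -0.909 -1.743 -3.622
endloop
endfacet
facet normal -0.419 -0.596 -0.685
outer loop
vertex -1.842 -1.683 -3.103
vertex -0.909 -1.743 -3.622
vertex -1.549 -2.621 -2.467
endloop
endfacet
facet normal -0.420 -0.595 -0.685
outer loop
vertex -1.549 -2.621 -2.467
vertex -0.909 -1.743 -3.622
vertex -0.615 -2.681 -2.987
endloop
endfacet
facet normal 0.251 -0.801 0.543
outer loop
vertex -1.549 -2.621 -2.467
vertex -0.615 -2.681 -2.987
vertex -0.693 -2.099 -2.092
endloop
endfacet
facet normal -0.251 0.801 -0.543
outer loop
vertex -0.909 -1.743 -3.622
vertex -0.987 -1.161 -2.728
vertex -0.053 -1.221 -3.247
endloop
endfacet
facet normal 0.545 -0.346 -0.763
outer loop
vertex -0.909 -1.743 -3.622
vertex -0.053 -1.221 -3.247
vertex -0.615 -2.681 -2.987
endloop
endfacet
facet normal 0.546 -0.346 -0.763
outer loop
vertex -0.615 -2.681 -2.987
vertex -0.053 -1.221 -3.247
vertex 0.24 -2.159 -2.612
endloop
endfacet
facet normal 0.251 -0.801 0.543
outer loop
vertex -0.615 -2.681 -2.987
vertex 0.24 -2.159 -2.612
vertex -0.693 -2.099 -2.092
endloop
endfacet
facet normal -0.251 0.801 -0.543
outer loop
vertex -0.053 -1.221 -3.247
vertex -0.987 -1.161 -2.728
vertex -0.131 -0.639 -2.353
endloop
endfacet
facet normal 0.965 0.249 -0.078
outer loop
vertex -0.053 -1.221 -3.247
vertex -0.131 -0.639 -2.353
vertex 0.24 -2.159 -2.612
endloop
endfacet
facet normal 0.965 0.249 -0.078
outer loop
vertex 0.24 -2.159 -2.612
vertex -0.131 -0.639 -2.353
vertex 0.162 -1.577 -1.717
endloop
endfacet
facet normal 0.251 -0.801 0.543
outer loop
vertex 0.24 -2.159 -2.612
vertex 0.162 -1.577 -1.717
vertex -0.693 -2.099 -2.092
endloop
endfacet
facet normal 0.187 -0.296 -0.937
outer loop
vertex 3.175 -1.913 -3.905
vertex 2.588 -2.103 -3.962
vertex 2.888 -1.572 -4.07
endloop
endfacet
facet normal 0.643 0.696 0.319
outer loop
vertex 3.175 -1.913 -3.905
vertex 2.888 -1.572 -4.07
vertex 2.332 -1.697 -2.678
endloop
endfacet
facet normal 0.186 -0.296 -0.937
outer loop
vertex 2.888 -1.572 -4.07
vertex 2.588 -2.103 -3.962
vertex 2.426 -1.543 -4.171
endloop
endfacet
facet normal 0.039 0.994 0.105
outer loop
vertex 2.888 -1.572 -4.07
vertex 2.426 -1.543 -4.171
vertex 2.332 -1.697 -2.678
endloop
endfacet
facet normal 0.187 -0.296 -0.937
outer loop
vertex 2.426 -1.543 -4.171
vertex 2.588 -2.103 -3.962
vertex 2.058 -1.842 -4.15
endloop
endfacet
facet normal -0.629 0.777 0.041
outer loop
vertex 2.426 -1.543 -4.171
vertex 2.058 -1.842 -4.15
vertex 2.332 -1.697 -2.678
endloop
endfacet
facet normal 0.186 -0.297 -0.937
outer loop
vertex 2.058 -1.842 -4.15
vertex 2.588 -2.103 -3.962
vertex 2.0 -2.294 -4.018
endloop
endfacet
facet normal -0.971 0.172 0.164
outer loop
vertex 2.058 -1.842 -4.15
vertex 2.0 -2.294 -4.018
vertex 2.332 -1.697 -2.678
endloop
endfacet
facet normal 0.186 -0.297 -0.937
outer loop
vertex 2.0 -2.294 -4.018
vertex 2.588 -2.103 -3.962
vertex 2.287 -2.635 -3.853
endloop
endfacet
facet normal -0.787 -0.467 0.403
outer loop
vertex 2.0 -2.294 -4.018
vertex 2.287 -2.635 -3.853
vertex 2.332 -1.697 -2.678
endloop
endfacet
facet normal 0.186 -0.297 -0.937
outer loop
vertex 2.287 -2.635 -3.853
vertex 2.588 -2.103 -3.962
vertex 2.749 -2.664 -3.752
endloop
endfacet
facet normal -0.183 -0.765 0.618
outer loop
vertex 2.287 -2.635 -3.853
vertex 2.749 -2.664 -3.752
vertex 2.332 -1.697 -2.678
endloop
endfacet
facet normal 0.188 -0.297 -0.936
outer loop
vertex 2.749 -2.664 -3.752
vertex 2.588 -2.103 -3.962
vertex 3.117 -2.365 -3.773
endloop
endfacet
facet normal 0.484 -0.548 0.682
outer loop
vertex 2.749 -2.664 -3.752
vertex 3.117 -2.365 -3.773
vertex 2.332 -1.697 -2.678
endloop
endfacet
facet normal 0.187 -0.297 -0.936
outer loop
vertex 3.117 -2.365 -3.773
vertex 2.588 -2.103 -3.962
vertex 3.175 -1.913 -3.905
endloop
endfacet
facet normal 0.828 0.057 0.559
outer loop
vertex 3.117 -2.365 -3.773
vertex 3.175 -1.913 -3.905
vertex 2.332 -1.697 -2.678
endloop
endfacet

endsolid


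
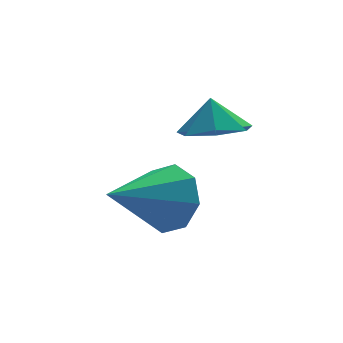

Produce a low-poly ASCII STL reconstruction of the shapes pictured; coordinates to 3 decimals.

solid 
facet normal 0.845 0.303 -0.441
outer loop
vertex 2.199 -2.202 -2.517
vertex 1.625 -1.848 -3.373
vertex 1.958 -1.408 -2.433
endloop
endfacet
facet normal 0.056 -0.088 0.995
outer loop
vertex 2.199 -2.202 -2.517
vertex 1.958 -1.408 -2.433
vertex -0.225 -2.512 -2.407
endloop
endfacet
facet normal 0.844 0.304 -0.441
outer loop
vertex 1.958 -1.408 -2.433
vertex 1.625 -1.848 -3.373
vertex 1.521 -0.871 -2.899
endloop
endfacet
facet normal -0.249 0.511 0.823
outer loop
vertex 1.958 -1.408 -2.433
vertex 1.521 -0.871 -2.899
vertex -0.225 -2.512 -2.407
endloop
endfacet
facet normal 0.845 0.304 -0.441
outer loop
vertex 1.521 -0.871 -2.899
vertex 1.625 -1.848 -3.373
vertex 1.146 -0.907 -3.643
endloop
endfacet
facet normal -0.616 0.738 0.275
outer loop
vertex 1.521 -0.871 -2.899
vertex 1.146 -0.907 -3.643
vertex -0.225 -2.512 -2.407
endloop
endfacet
facet normal 0.844 0.303 -0.442
outer loop
vertex 1.146 -0.907 -3.643
vertex 1.625 -1.848 -3.373
vertex 1.05 -1.493 -4.229
endloop
endfacet
facet normal -0.828 0.459 -0.323
outer loop
vertex 1.146 -0.907 -3.643
vertex 1.05 -1.493 -4.229
vertex -0.225 -2.512 -2.407
endloop
endfacet
facet normal 0.844 0.304 -0.441
outer loop
vertex 1.05 -1.493 -4.229
vertex 1.625 -1.848 -3.373
vertex 1.292 -2.287 -4.313
endloop
endfacet
facet normal -0.762 -0.166 -0.626
outer loop
vertex 1.05 -1.493 -4.229
vertex 1.292 -2.287 -4.313
vertex -0.225 -2.512 -2.407
endloop
endfacet
facet normal 0.845 0.303 -0.441
outer loop
vertex 1.292 -2.287 -4.313
vertex 1.625 -1.848 -3.373
vertex 1.728 -2.824 -3.847
endloop
endfacet
facet normal -0.457 -0.765 -0.454
outer loop
vertex 1.292 -2.287 -4.313
vertex 1.728 -2.824 -3.847
vertex -0.225 -2.512 -2.407
endloop
endfacet
facet normal 0.845 0.303 -0.441
outer loop
vertex 1.728 -2.824 -3.847
vertex 1.625 -1.848 -3.373
vertex 2.104 -2.789 -3.103
endloop
endfacet
facet normal -0.090 -0.992 0.092
outer loop
vertex 1.728 -2.824 -3.847
vertex 2.104 -2.789 -3.103
vertex -0.225 -2.512 -2.407
endloop
endfacet
facet normal 0.845 0.303 -0.441
outer loop
vertex 2.104 -2.789 -3.103
vertex 1.625 -1.848 -3.373
vertex 2.199 -2.202 -2.517
endloop
endfacet
facet normal 0.122 -0.711 0.692
outer loop
vertex 2.104 -2.789 -3.103
vertex 2.199 -2.202 -2.517
vertex -0.225 -2.512 -2.407
endloop
endfacet
facet normal -0.021 -0.369 -0.929
outer loop
vertex 3.678 -0.818 -1.622
vertex 2.999 -1.482 -1.343
vertex 2.86 -0.57 -1.702
endloop
endfacet
facet normal 0.244 0.911 0.333
outer loop
vertex 3.678 -0.818 -1.622
vertex 2.86 -0.57 -1.702
vertex 3.021 -1.098 -0.377
endloop
endfacet
facet normal -0.020 -0.369 -0.929
outer loop
vertex 2.86 -0.57 -1.702
vertex 2.999 -1.482 -1.343
vertex 2.146 -1.009 -1.512
endloop
endfacet
facet normal -0.409 0.830 0.380
outer loop
vertex 2.86 -0.57 -1.702
vertex 2.146 -1.009 -1.512
vertex 3.021 -1.098 -0.377
endloop
endfacet
facet normal -0.021 -0.370 -0.929
outer loop
vertex 2.146 -1.009 -1.512
vertex 2.999 -1.482 -1.343
vertex 2.075 -1.804 -1.194
endloop
endfacet
facet normal -0.743 0.305 0.596
outer loop
vertex 2.146 -1.009 -1.512
vertex 2.075 -1.804 -1.194
vertex 3.021 -1.098 -0.377
endloop
endfacet
facet normal -0.021 -0.369 -0.929
outer loop
vertex 2.075 -1.804 -1.194
vertex 2.999 -1.482 -1.343
vertex 2.699 -2.357 -0.989
endloop
endfacet
facet normal -0.507 -0.268 0.819
outer loop
vertex 2.075 -1.804 -1.194
vertex 2.699 -2.357 -0.989
vertex 3.021 -1.098 -0.377
endloop
endfacet
facet normal -0.021 -0.369 -0.929
outer loop
vertex 2.699 -2.357 -0.989
vertex 2.999 -1.482 -1.343
vertex 3.55 -2.251 -1.05
endloop
endfacet
facet normal 0.120 -0.459 0.880
outer loop
vertex 2.699 -2.357 -0.989
vertex 3.55 -2.251 -1.05
vertex 3.021 -1.098 -0.377
endloop
endfacet
facet normal -0.021 -0.369 -0.929
outer loop
vertex 3.55 -2.251 -1.05
vertex 2.999 -1.482 -1.343
vertex 3.985 -1.566 -1.332
endloop
endfacet
facet normal 0.668 -0.122 0.734
outer loop
vertex 3.55 -2.251 -1.05
vertex 3.985 -1.566 -1.332
vertex 3.021 -1.098 -0.377
endloop
endfacet
facet normal -0.021 -0.369 -0.929
outer loop
vertex 3.985 -1.566 -1.332
vertex 2.999 -1.482 -1.343
vertex 3.678 -0.818 -1.622
endloop
endfacet
facet normal 0.723 0.487 0.491
outer loop
vertex 3.985 -1.566 -1.332
vertex 3.678 -0.818 -1.622
vertex 3.021 -1.098 -0.377
endloop
endfacet

endsolid


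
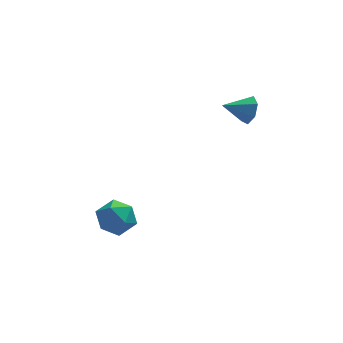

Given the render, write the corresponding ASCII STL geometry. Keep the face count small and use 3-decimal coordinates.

solid 
facet normal 0.910 0.101 -0.401
outer loop
vertex 3.329 1.144 4.233
vertex 2.972 1.547 3.525
vertex 3.265 1.912 4.282
endloop
endfacet
facet normal -0.066 -0.069 0.995
outer loop
vertex 3.329 1.144 4.233
vertex 3.265 1.912 4.282
vertex 1.588 1.393 4.135
endloop
endfacet
facet normal 0.910 0.101 -0.401
outer loop
vertex 3.265 1.912 4.282
vertex 2.972 1.547 3.525
vertex 2.98 2.405 3.76
endloop
endfacet
facet normal -0.259 0.628 0.734
outer loop
vertex 3.265 1.912 4.282
vertex 2.98 2.405 3.76
vertex 1.588 1.393 4.135
endloop
endfacet
facet normal 0.910 0.101 -0.401
outer loop
vertex 2.98 2.405 3.76
vertex 2.972 1.547 3.525
vertex 2.689 2.252 3.061
endloop
endfacet
facet normal -0.576 0.815 0.061
outer loop
vertex 2.98 2.405 3.76
vertex 2.689 2.252 3.061
vertex 1.588 1.393 4.135
endloop
endfacet
facet normal 0.910 0.101 -0.402
outer loop
vertex 2.689 2.252 3.061
vertex 2.972 1.547 3.525
vertex 2.611 1.568 2.712
endloop
endfacet
facet normal -0.780 0.353 -0.517
outer loop
vertex 2.689 2.252 3.061
vertex 2.611 1.568 2.712
vertex 1.588 1.393 4.135
endloop
endfacet
facet normal 0.910 0.101 -0.402
outer loop
vertex 2.611 1.568 2.712
vertex 2.972 1.547 3.525
vertex 2.804 0.868 2.974
endloop
endfacet
facet normal -0.716 -0.409 -0.565
outer loop
vertex 2.611 1.568 2.712
vertex 2.804 0.868 2.974
vertex 1.588 1.393 4.135
endloop
endfacet
facet normal 0.910 0.101 -0.402
outer loop
vertex 2.804 0.868 2.974
vertex 2.972 1.547 3.525
vertex 3.124 0.679 3.652
endloop
endfacet
facet normal -0.433 -0.900 -0.047
outer loop
vertex 2.804 0.868 2.974
vertex 3.124 0.679 3.652
vertex 1.588 1.393 4.135
endloop
endfacet
facet normal 0.910 0.101 -0.402
outer loop
vertex 3.124 0.679 3.652
vertex 2.972 1.547 3.525
vertex 3.329 1.144 4.233
endloop
endfacet
facet normal -0.143 -0.747 0.649
outer loop
vertex 3.124 0.679 3.652
vertex 3.329 1.144 4.233
vertex 1.588 1.393 4.135
endloop
endfacet
facet normal -0.514 0.333 0.791
outer loop
vertex -3.94 1.124 -2.337
vertex -4.91 0.632 -2.76
vertex -4.21 0.025 -2.05
endloop
endfacet
facet normal 0.168 0.210 0.963
outer loop
vertex -3.94 1.124 -2.337
vertex -4.21 0.025 -2.05
vertex -3.106 0.307 -2.304
endloop
endfacet
facet normal 0.578 0.612 0.540
outer loop
vertex -3.94 1.124 -2.337
vertex -3.106 0.307 -2.304
vertex -3.124 1.089 -3.171
endloop
endfacet
facet normal 0.150 0.983 0.105
outer loop
vertex -3.94 1.124 -2.337
vertex -3.124 1.089 -3.171
vertex -4.239 1.289 -3.453
endloop
endfacet
facet normal -0.525 0.811 0.260
outer loop
vertex -3.94 1.124 -2.337
vertex -4.239 1.289 -3.453
vertex -4.91 0.632 -2.76
endloop
endfacet
facet normal 0.311 -0.475 0.823
outer loop
vertex -3.106 0.307 -2.304
vertex -4.21 0.025 -2.05
vertex -3.561 -0.689 -2.707
endloop
endfacet
facet normal -0.792 -0.277 0.544
outer loop
vertex -4.21 0.025 -2.05
vertex -4.91 0.632 -2.76
vertex -4.676 -0.489 -2.989
endloop
endfacet
facet normal -0.810 0.497 -0.313
outer loop
vertex -4.91 0.632 -2.76
vertex -4.239 1.289 -3.453
vertex -4.694 0.293 -3.856
endloop
endfacet
facet normal 0.282 0.776 -0.565
outer loop
vertex -4.239 1.289 -3.453
vertex -3.124 1.089 -3.171
vertex -3.59 0.575 -4.11
endloop
endfacet
facet normal 0.975 0.175 0.138
outer loop
vertex -3.124 1.089 -3.171
vertex -3.106 0.307 -2.304
vertex -2.89 -0.032 -3.4
endloop
endfacet
facet normal -0.150 -0.983 -0.105
outer loop
vertex -3.86 -0.524 -3.823
vertex -3.561 -0.689 -2.707
vertex -4.676 -0.489 -2.989
endloop
endfacet
facet normal -0.578 -0.612 -0.540
outer loop
vertex -3.86 -0.524 -3.823
vertex -4.676 -0.489 -2.989
vertex -4.694 0.293 -3.856
endloop
endfacet
facet normal -0.168 -0.210 -0.963
outer loop
vertex -3.86 -0.524 -3.823
vertex -4.694 0.293 -3.856
vertex -3.59 0.575 -4.11
endloop
endfacet
facet normal 0.514 -0.333 -0.791
outer loop
vertex -3.86 -0.524 -3.823
vertex -3.59 0.575 -4.11
vertex -2.89 -0.032 -3.4
endloop
endfacet
facet normal 0.525 -0.811 -0.260
outer loop
vertex -3.86 -0.524 -3.823
vertex -2.89 -0.032 -3.4
vertex -3.561 -0.689 -2.707
endloop
endfacet
facet normal -0.282 -0.776 0.565
outer loop
vertex -4.676 -0.489 -2.989
vertex -3.561 -0.689 -2.707
vertex -4.21 0.025 -2.05
endloop
endfacet
facet normal -0.975 -0.175 -0.138
outer loop
vertex -4.694 0.293 -3.856
vertex -4.676 -0.489 -2.989
vertex -4.91 0.632 -2.76
endloop
endfacet
facet normal -0.311 0.475 -0.823
outer loop
vertex -3.59 0.575 -4.11
vertex -4.694 0.293 -3.856
vertex -4.239 1.289 -3.453
endloop
endfacet
facet normal 0.792 0.277 -0.544
outer loop
vertex -2.89 -0.032 -3.4
vertex -3.59 0.575 -4.11
vertex -3.124 1.089 -3.171
endloop
endfacet
facet normal 0.810 -0.497 0.313
outer loop
vertex -3.561 -0.689 -2.707
vertex -2.89 -0.032 -3.4
vertex -3.106 0.307 -2.304
endloop
endfacet

endsolid


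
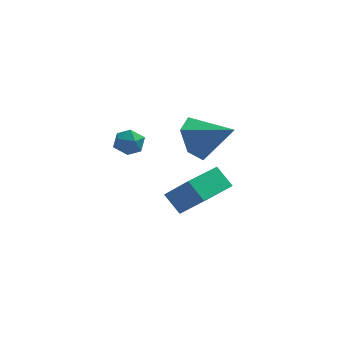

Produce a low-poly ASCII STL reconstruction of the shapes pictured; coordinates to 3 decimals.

solid 
facet normal -0.844 0.270 -0.463
outer loop
vertex 3.784 3.723 0.976
vertex 3.2 3.213 1.743
vertex 3.467 4.262 1.869
endloop
endfacet
facet normal 0.791 0.606 -0.085
outer loop
vertex 3.784 3.723 0.976
vertex 3.467 4.262 1.869
vertex 4.72 2.727 2.577
endloop
endfacet
facet normal -0.844 0.270 -0.463
outer loop
vertex 3.467 4.262 1.869
vertex 3.2 3.213 1.743
vertex 2.883 3.752 2.635
endloop
endfacet
facet normal 0.368 0.620 0.693
outer loop
vertex 3.467 4.262 1.869
vertex 2.883 3.752 2.635
vertex 4.72 2.727 2.577
endloop
endfacet
facet normal -0.845 0.269 -0.463
outer loop
vertex 2.883 3.752 2.635
vertex 3.2 3.213 1.743
vertex 2.617 2.703 2.51
endloop
endfacet
facet normal -0.030 -0.111 0.993
outer loop
vertex 2.883 3.752 2.635
vertex 2.617 2.703 2.51
vertex 4.72 2.727 2.577
endloop
endfacet
facet normal -0.845 0.269 -0.463
outer loop
vertex 2.617 2.703 2.51
vertex 3.2 3.213 1.743
vertex 2.934 2.163 1.617
endloop
endfacet
facet normal -0.007 -0.857 0.516
outer loop
vertex 2.617 2.703 2.51
vertex 2.934 2.163 1.617
vertex 4.72 2.727 2.577
endloop
endfacet
facet normal -0.844 0.269 -0.464
outer loop
vertex 2.934 2.163 1.617
vertex 3.2 3.213 1.743
vertex 3.518 2.673 0.851
endloop
endfacet
facet normal 0.416 -0.871 -0.262
outer loop
vertex 2.934 2.163 1.617
vertex 3.518 2.673 0.851
vertex 4.72 2.727 2.577
endloop
endfacet
facet normal -0.844 0.269 -0.464
outer loop
vertex 3.518 2.673 0.851
vertex 3.2 3.213 1.743
vertex 3.784 3.723 0.976
endloop
endfacet
facet normal 0.815 -0.139 -0.563
outer loop
vertex 3.518 2.673 0.851
vertex 3.784 3.723 0.976
vertex 4.72 2.727 2.577
endloop
endfacet
facet normal -0.612 -0.791 0.001
outer loop
vertex 2.951 2.304 -0.145
vertex 1.972 3.06 -1.439
vertex 3.591 1.808 -0.919
endloop
endfacet
facet normal 0.547 -0.422 0.723
outer loop
vertex 4.668 3.2 -0.921
vertex 2.951 2.304 -0.145
vertex 3.591 1.808 -0.919
endloop
endfacet
facet normal -0.612 -0.791 0.001
outer loop
vertex 3.591 1.808 -0.919
vertex 1.972 3.06 -1.439
vertex 2.612 2.564 -2.213
endloop
endfacet
facet normal 0.571 -0.443 -0.691
outer loop
vertex 2.612 2.564 -2.213
vertex 4.668 3.2 -0.921
vertex 3.591 1.808 -0.919
endloop
endfacet
facet normal -0.571 0.443 0.691
outer loop
vertex 2.951 2.304 -0.145
vertex 3.049 4.452 -1.441
vertex 1.972 3.06 -1.439
endloop
endfacet
facet normal 0.547 -0.422 0.723
outer loop
vertex 4.028 3.696 -0.147
vertex 2.951 2.304 -0.145
vertex 4.668 3.2 -0.921
endloop
endfacet
facet normal -0.571 0.443 0.691
outer loop
vertex 4.028 3.696 -0.147
vertex 3.049 4.452 -1.441
vertex 2.951 2.304 -0.145
endloop
endfacet
facet normal -0.547 0.422 -0.723
outer loop
vertex 1.972 3.06 -1.439
vertex 3.049 4.452 -1.441
vertex 2.612 2.564 -2.213
endloop
endfacet
facet normal 0.571 -0.443 -0.691
outer loop
vertex 3.689 3.956 -2.215
vertex 4.668 3.2 -0.921
vertex 2.612 2.564 -2.213
endloop
endfacet
facet normal -0.547 0.422 -0.723
outer loop
vertex 2.612 2.564 -2.213
vertex 3.049 4.452 -1.441
vertex 3.689 3.956 -2.215
endloop
endfacet
facet normal 0.612 0.791 -0.001
outer loop
vertex 3.689 3.956 -2.215
vertex 4.028 3.696 -0.147
vertex 4.668 3.2 -0.921
endloop
endfacet
facet normal 0.612 0.791 -0.001
outer loop
vertex 3.049 4.452 -1.441
vertex 4.028 3.696 -0.147
vertex 3.689 3.956 -2.215
endloop
endfacet
facet normal -0.870 0.458 -0.185
outer loop
vertex 0.621 0.077 3.285
vertex 0.298 -0.49 3.4
vertex 0.414 -0.069 3.897
endloop
endfacet
facet normal -0.393 0.916 0.086
outer loop
vertex 0.621 0.077 3.285
vertex 0.414 -0.069 3.897
vertex 1.014 0.197 3.805
endloop
endfacet
facet normal 0.176 0.922 -0.346
outer loop
vertex 0.621 0.077 3.285
vertex 1.014 0.197 3.805
vertex 1.269 -0.06 3.25
endloop
endfacet
facet normal 0.051 0.468 -0.882
outer loop
vertex 0.621 0.077 3.285
vertex 1.269 -0.06 3.25
vertex 0.826 -0.485 2.999
endloop
endfacet
facet normal -0.596 0.181 -0.782
outer loop
vertex 0.621 0.077 3.285
vertex 0.826 -0.485 2.999
vertex 0.298 -0.49 3.4
endloop
endfacet
facet normal -0.186 0.668 0.720
outer loop
vertex 1.014 0.197 3.805
vertex 0.414 -0.069 3.897
vertex 0.934 -0.295 4.241
endloop
endfacet
facet normal -0.956 -0.072 0.284
outer loop
vertex 0.414 -0.069 3.897
vertex 0.298 -0.49 3.4
vertex 0.491 -0.72 3.99
endloop
endfacet
facet normal -0.513 -0.521 -0.682
outer loop
vertex 0.298 -0.49 3.4
vertex 0.826 -0.485 2.999
vertex 0.746 -0.977 3.435
endloop
endfacet
facet normal 0.533 -0.057 -0.844
outer loop
vertex 0.826 -0.485 2.999
vertex 1.269 -0.06 3.25
vertex 1.346 -0.711 3.343
endloop
endfacet
facet normal 0.735 0.678 0.024
outer loop
vertex 1.269 -0.06 3.25
vertex 1.014 0.197 3.805
vertex 1.462 -0.29 3.84
endloop
endfacet
facet normal -0.051 -0.468 0.882
outer loop
vertex 1.139 -0.857 3.955
vertex 0.934 -0.295 4.241
vertex 0.491 -0.72 3.99
endloop
endfacet
facet normal -0.176 -0.922 0.346
outer loop
vertex 1.139 -0.857 3.955
vertex 0.491 -0.72 3.99
vertex 0.746 -0.977 3.435
endloop
endfacet
facet normal 0.393 -0.916 -0.086
outer loop
vertex 1.139 -0.857 3.955
vertex 0.746 -0.977 3.435
vertex 1.346 -0.711 3.343
endloop
endfacet
facet normal 0.870 -0.458 0.185
outer loop
vertex 1.139 -0.857 3.955
vertex 1.346 -0.711 3.343
vertex 1.462 -0.29 3.84
endloop
endfacet
facet normal 0.596 -0.181 0.782
outer loop
vertex 1.139 -0.857 3.955
vertex 1.462 -0.29 3.84
vertex 0.934 -0.295 4.241
endloop
endfacet
facet normal -0.533 0.057 0.844
outer loop
vertex 0.491 -0.72 3.99
vertex 0.934 -0.295 4.241
vertex 0.414 -0.069 3.897
endloop
endfacet
facet normal -0.735 -0.678 -0.024
outer loop
vertex 0.746 -0.977 3.435
vertex 0.491 -0.72 3.99
vertex 0.298 -0.49 3.4
endloop
endfacet
facet normal 0.186 -0.668 -0.720
outer loop
vertex 1.346 -0.711 3.343
vertex 0.746 -0.977 3.435
vertex 0.826 -0.485 2.999
endloop
endfacet
facet normal 0.956 0.072 -0.284
outer loop
vertex 1.462 -0.29 3.84
vertex 1.346 -0.711 3.343
vertex 1.269 -0.06 3.25
endloop
endfacet
facet normal 0.513 0.521 0.682
outer loop
vertex 0.934 -0.295 4.241
vertex 1.462 -0.29 3.84
vertex 1.014 0.197 3.805
endloop
endfacet

endsolid


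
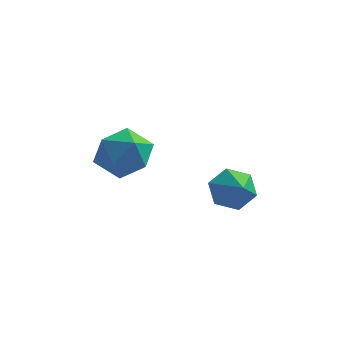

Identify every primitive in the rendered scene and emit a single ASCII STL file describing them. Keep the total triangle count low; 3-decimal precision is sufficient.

solid 
facet normal -0.549 0.679 -0.487
outer loop
vertex 3.096 1.992 2.528
vertex 2.355 1.643 2.877
vertex 2.783 2.296 3.304
endloop
endfacet
facet normal 0.936 0.117 0.332
outer loop
vertex 3.096 1.992 2.528
vertex 2.783 2.296 3.304
vertex 2.925 0.937 3.383
endloop
endfacet
facet normal -0.549 0.679 -0.487
outer loop
vertex 2.783 2.296 3.304
vertex 2.355 1.643 2.877
vertex 2.042 1.947 3.653
endloop
endfacet
facet normal 0.388 0.094 0.917
outer loop
vertex 2.783 2.296 3.304
vertex 2.042 1.947 3.653
vertex 2.925 0.937 3.383
endloop
endfacet
facet normal -0.549 0.679 -0.487
outer loop
vertex 2.042 1.947 3.653
vertex 2.355 1.643 2.877
vertex 1.614 1.294 3.225
endloop
endfacet
facet normal -0.222 -0.428 0.876
outer loop
vertex 2.042 1.947 3.653
vertex 1.614 1.294 3.225
vertex 2.925 0.937 3.383
endloop
endfacet
facet normal -0.549 0.680 -0.486
outer loop
vertex 1.614 1.294 3.225
vertex 2.355 1.643 2.877
vertex 1.926 0.991 2.449
endloop
endfacet
facet normal -0.282 -0.927 0.248
outer loop
vertex 1.614 1.294 3.225
vertex 1.926 0.991 2.449
vertex 2.925 0.937 3.383
endloop
endfacet
facet normal -0.549 0.680 -0.486
outer loop
vertex 1.926 0.991 2.449
vertex 2.355 1.643 2.877
vertex 2.667 1.34 2.101
endloop
endfacet
facet normal 0.267 -0.903 -0.337
outer loop
vertex 1.926 0.991 2.449
vertex 2.667 1.34 2.101
vertex 2.925 0.937 3.383
endloop
endfacet
facet normal -0.549 0.680 -0.486
outer loop
vertex 2.667 1.34 2.101
vertex 2.355 1.643 2.877
vertex 3.096 1.992 2.528
endloop
endfacet
facet normal 0.875 -0.382 -0.296
outer loop
vertex 2.667 1.34 2.101
vertex 3.096 1.992 2.528
vertex 2.925 0.937 3.383
endloop
endfacet
facet normal -0.934 0.161 -0.320
outer loop
vertex -2.153 2.432 3.022
vertex -2.487 1.446 3.502
vertex -2.526 2.42 4.105
endloop
endfacet
facet normal -0.597 0.778 -0.197
outer loop
vertex -2.153 2.432 3.022
vertex -2.526 2.42 4.105
vertex -1.612 3.05 3.821
endloop
endfacet
facet normal -0.012 0.795 -0.607
outer loop
vertex -2.153 2.432 3.022
vertex -1.612 3.05 3.821
vertex -1.008 2.465 3.042
endloop
endfacet
facet normal 0.012 0.189 -0.982
outer loop
vertex -2.153 2.432 3.022
vertex -1.008 2.465 3.042
vertex -1.549 1.474 2.845
endloop
endfacet
facet normal -0.558 -0.203 -0.805
outer loop
vertex -2.153 2.432 3.022
vertex -1.549 1.474 2.845
vertex -2.487 1.446 3.502
endloop
endfacet
facet normal -0.389 0.783 0.486
outer loop
vertex -1.612 3.05 3.821
vertex -2.526 2.42 4.105
vertex -1.611 2.446 4.795
endloop
endfacet
facet normal -0.933 -0.215 0.287
outer loop
vertex -2.526 2.42 4.105
vertex -2.487 1.446 3.502
vertex -2.152 1.455 4.598
endloop
endfacet
facet normal -0.325 -0.804 -0.498
outer loop
vertex -2.487 1.446 3.502
vertex -1.549 1.474 2.845
vertex -1.548 0.87 3.819
endloop
endfacet
facet normal 0.596 -0.170 -0.785
outer loop
vertex -1.549 1.474 2.845
vertex -1.008 2.465 3.042
vertex -0.634 1.5 3.535
endloop
endfacet
facet normal 0.557 0.811 -0.177
outer loop
vertex -1.008 2.465 3.042
vertex -1.612 3.05 3.821
vertex -0.673 2.474 4.138
endloop
endfacet
facet normal -0.012 -0.189 0.982
outer loop
vertex -1.007 1.488 4.618
vertex -1.611 2.446 4.795
vertex -2.152 1.455 4.598
endloop
endfacet
facet normal 0.012 -0.795 0.607
outer loop
vertex -1.007 1.488 4.618
vertex -2.152 1.455 4.598
vertex -1.548 0.87 3.819
endloop
endfacet
facet normal 0.597 -0.778 0.197
outer loop
vertex -1.007 1.488 4.618
vertex -1.548 0.87 3.819
vertex -0.634 1.5 3.535
endloop
endfacet
facet normal 0.934 -0.161 0.320
outer loop
vertex -1.007 1.488 4.618
vertex -0.634 1.5 3.535
vertex -0.673 2.474 4.138
endloop
endfacet
facet normal 0.558 0.203 0.805
outer loop
vertex -1.007 1.488 4.618
vertex -0.673 2.474 4.138
vertex -1.611 2.446 4.795
endloop
endfacet
facet normal -0.596 0.170 0.785
outer loop
vertex -2.152 1.455 4.598
vertex -1.611 2.446 4.795
vertex -2.526 2.42 4.105
endloop
endfacet
facet normal -0.557 -0.811 0.177
outer loop
vertex -1.548 0.87 3.819
vertex -2.152 1.455 4.598
vertex -2.487 1.446 3.502
endloop
endfacet
facet normal 0.389 -0.783 -0.486
outer loop
vertex -0.634 1.5 3.535
vertex -1.548 0.87 3.819
vertex -1.549 1.474 2.845
endloop
endfacet
facet normal 0.933 0.215 -0.287
outer loop
vertex -0.673 2.474 4.138
vertex -0.634 1.5 3.535
vertex -1.008 2.465 3.042
endloop
endfacet
facet normal 0.325 0.804 0.498
outer loop
vertex -1.611 2.446 4.795
vertex -0.673 2.474 4.138
vertex -1.612 3.05 3.821
endloop
endfacet

endsolid
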